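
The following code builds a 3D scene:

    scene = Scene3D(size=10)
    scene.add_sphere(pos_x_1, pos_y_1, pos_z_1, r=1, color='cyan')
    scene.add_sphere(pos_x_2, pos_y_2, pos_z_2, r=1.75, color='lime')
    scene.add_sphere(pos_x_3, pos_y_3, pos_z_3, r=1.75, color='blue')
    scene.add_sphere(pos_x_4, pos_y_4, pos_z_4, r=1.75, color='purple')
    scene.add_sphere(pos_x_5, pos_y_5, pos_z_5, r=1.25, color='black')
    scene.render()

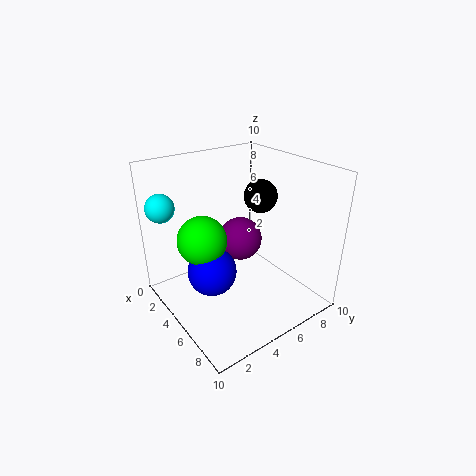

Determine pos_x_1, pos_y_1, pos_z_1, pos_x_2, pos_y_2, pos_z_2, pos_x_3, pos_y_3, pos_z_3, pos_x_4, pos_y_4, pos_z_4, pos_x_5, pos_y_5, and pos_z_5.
pos_x_1 = 1.5
pos_y_1 = 1
pos_z_1 = 7
pos_x_2 = 3.5
pos_y_2 = 3
pos_z_2 = 4.75
pos_x_3 = 4.25
pos_y_3 = 3.25
pos_z_3 = 2.5
pos_x_4 = 2.25
pos_y_4 = 7.25
pos_z_4 = 3
pos_x_5 = 3.75
pos_y_5 = 8
pos_z_5 = 7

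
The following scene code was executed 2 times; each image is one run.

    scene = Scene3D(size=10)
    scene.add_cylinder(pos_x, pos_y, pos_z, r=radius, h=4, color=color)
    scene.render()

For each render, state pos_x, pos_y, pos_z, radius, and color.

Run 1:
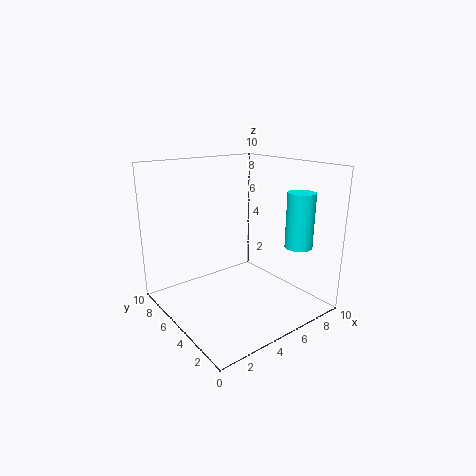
pos_x = 9; pos_y = 3; pos_z = 4; radius = 1; color = 'cyan'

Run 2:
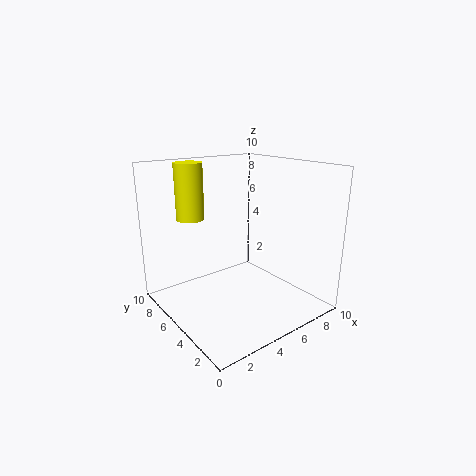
pos_x = 3; pos_y = 8; pos_z = 6; radius = 1; color = 'yellow'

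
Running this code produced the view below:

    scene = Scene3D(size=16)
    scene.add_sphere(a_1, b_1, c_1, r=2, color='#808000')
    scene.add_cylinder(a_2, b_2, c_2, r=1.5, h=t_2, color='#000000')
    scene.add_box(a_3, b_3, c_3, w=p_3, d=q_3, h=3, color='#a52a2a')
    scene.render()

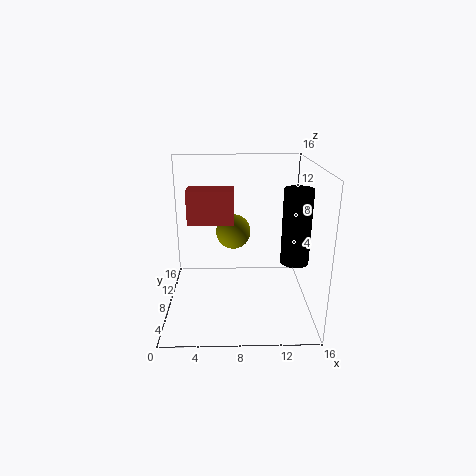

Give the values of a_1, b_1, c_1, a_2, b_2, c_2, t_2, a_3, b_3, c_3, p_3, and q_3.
a_1 = 7.5; b_1 = 10; c_1 = 8; a_2 = 14; b_2 = 6; c_2 = 6; t_2 = 8; a_3 = 3.5; b_3 = 1; c_3 = 12; p_3 = 4; q_3 = 2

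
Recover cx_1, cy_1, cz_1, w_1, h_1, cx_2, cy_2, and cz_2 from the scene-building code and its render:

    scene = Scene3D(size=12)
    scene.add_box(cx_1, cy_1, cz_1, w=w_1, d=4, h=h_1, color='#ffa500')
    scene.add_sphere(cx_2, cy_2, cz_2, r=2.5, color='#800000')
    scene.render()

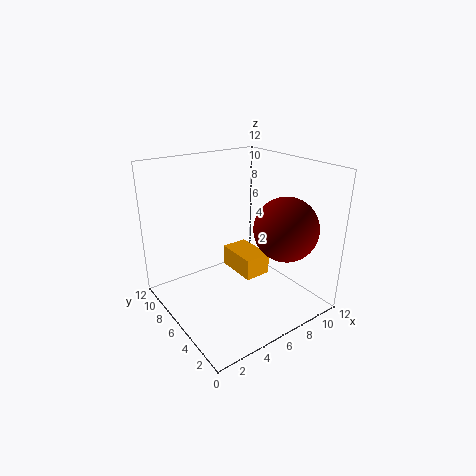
cx_1 = 7.5
cy_1 = 6.5
cz_1 = 1
w_1 = 2.5
h_1 = 2
cx_2 = 8
cy_2 = 2.5
cz_2 = 7.5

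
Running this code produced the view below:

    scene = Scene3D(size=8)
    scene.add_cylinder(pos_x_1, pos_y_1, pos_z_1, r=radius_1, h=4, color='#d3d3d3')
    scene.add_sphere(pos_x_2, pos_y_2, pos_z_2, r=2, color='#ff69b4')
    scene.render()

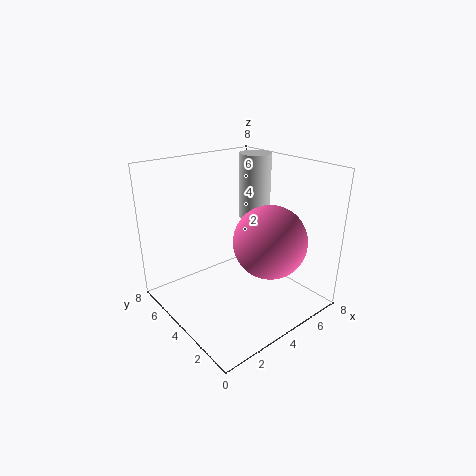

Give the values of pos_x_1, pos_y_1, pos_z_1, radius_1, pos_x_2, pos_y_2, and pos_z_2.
pos_x_1 = 7, pos_y_1 = 6, pos_z_1 = 4, radius_1 = 1, pos_x_2 = 5, pos_y_2 = 2.5, pos_z_2 = 4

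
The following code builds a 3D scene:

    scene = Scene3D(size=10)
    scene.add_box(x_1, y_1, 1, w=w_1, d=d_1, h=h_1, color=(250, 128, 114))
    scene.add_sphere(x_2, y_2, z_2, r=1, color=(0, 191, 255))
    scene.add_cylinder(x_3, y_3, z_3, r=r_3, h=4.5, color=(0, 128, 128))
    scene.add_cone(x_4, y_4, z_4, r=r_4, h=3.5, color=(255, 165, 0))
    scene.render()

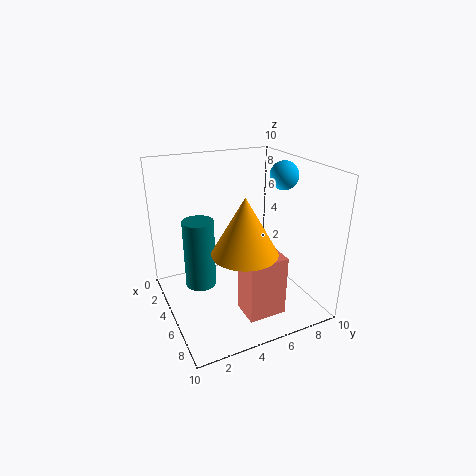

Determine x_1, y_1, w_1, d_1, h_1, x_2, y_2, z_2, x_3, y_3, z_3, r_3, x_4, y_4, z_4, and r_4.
x_1 = 7, y_1 = 4, w_1 = 2, d_1 = 2.5, h_1 = 4, x_2 = 5, y_2 = 8.5, z_2 = 9, x_3 = 5.5, y_3 = 2, z_3 = 2.5, r_3 = 1, x_4 = 8, y_4 = 4, z_4 = 5.5, r_4 = 2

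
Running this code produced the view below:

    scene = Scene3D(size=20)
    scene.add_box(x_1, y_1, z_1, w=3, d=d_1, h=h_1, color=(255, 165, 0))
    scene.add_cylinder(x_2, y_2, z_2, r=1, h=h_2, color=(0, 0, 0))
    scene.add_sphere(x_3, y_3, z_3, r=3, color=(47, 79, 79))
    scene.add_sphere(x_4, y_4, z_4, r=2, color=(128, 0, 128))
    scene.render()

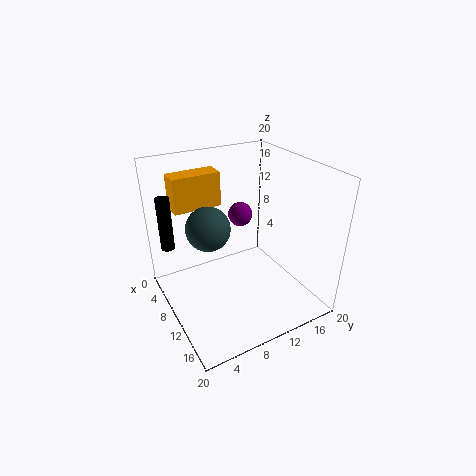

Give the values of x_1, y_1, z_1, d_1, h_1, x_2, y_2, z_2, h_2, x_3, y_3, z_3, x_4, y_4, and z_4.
x_1 = 2, y_1 = 3, z_1 = 13, d_1 = 7, h_1 = 5, x_2 = 3, y_2 = 2, z_2 = 7, h_2 = 8, x_3 = 9, y_3 = 6, z_3 = 12, x_4 = 2, y_4 = 15, z_4 = 9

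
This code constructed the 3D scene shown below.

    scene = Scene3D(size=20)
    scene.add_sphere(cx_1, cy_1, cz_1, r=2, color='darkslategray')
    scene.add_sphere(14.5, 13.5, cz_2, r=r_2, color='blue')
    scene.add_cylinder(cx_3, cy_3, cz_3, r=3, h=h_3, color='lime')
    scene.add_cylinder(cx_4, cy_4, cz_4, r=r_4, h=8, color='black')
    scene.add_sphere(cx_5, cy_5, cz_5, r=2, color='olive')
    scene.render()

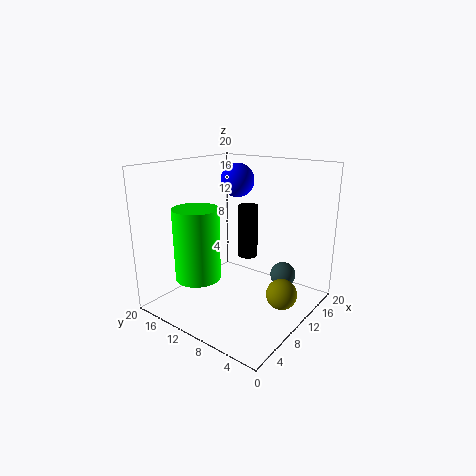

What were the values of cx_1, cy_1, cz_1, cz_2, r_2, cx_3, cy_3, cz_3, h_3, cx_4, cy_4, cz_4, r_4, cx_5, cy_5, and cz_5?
cx_1 = 18, cy_1 = 7, cz_1 = 2, cz_2 = 17, r_2 = 2.5, cx_3 = 4.5, cy_3 = 12.5, cz_3 = 5.5, h_3 = 9.5, cx_4 = 14.5, cy_4 = 11.5, cz_4 = 5.5, r_4 = 1.5, cx_5 = 9.5, cy_5 = 2.5, cz_5 = 4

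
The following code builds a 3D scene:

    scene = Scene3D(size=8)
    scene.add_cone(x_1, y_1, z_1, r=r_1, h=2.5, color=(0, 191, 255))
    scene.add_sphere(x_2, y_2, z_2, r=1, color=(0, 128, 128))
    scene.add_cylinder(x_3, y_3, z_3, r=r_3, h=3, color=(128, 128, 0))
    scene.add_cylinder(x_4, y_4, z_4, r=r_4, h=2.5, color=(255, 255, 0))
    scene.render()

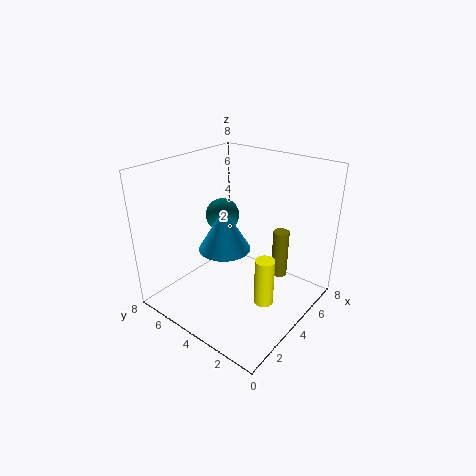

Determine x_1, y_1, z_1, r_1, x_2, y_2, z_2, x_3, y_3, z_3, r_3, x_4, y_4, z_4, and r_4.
x_1 = 4; y_1 = 5; z_1 = 3; r_1 = 1.5; x_2 = 5; y_2 = 6; z_2 = 4.5; x_3 = 7; y_3 = 3; z_3 = 0.5; r_3 = 0.5; x_4 = 3; y_4 = 1.5; z_4 = 1.5; r_4 = 0.5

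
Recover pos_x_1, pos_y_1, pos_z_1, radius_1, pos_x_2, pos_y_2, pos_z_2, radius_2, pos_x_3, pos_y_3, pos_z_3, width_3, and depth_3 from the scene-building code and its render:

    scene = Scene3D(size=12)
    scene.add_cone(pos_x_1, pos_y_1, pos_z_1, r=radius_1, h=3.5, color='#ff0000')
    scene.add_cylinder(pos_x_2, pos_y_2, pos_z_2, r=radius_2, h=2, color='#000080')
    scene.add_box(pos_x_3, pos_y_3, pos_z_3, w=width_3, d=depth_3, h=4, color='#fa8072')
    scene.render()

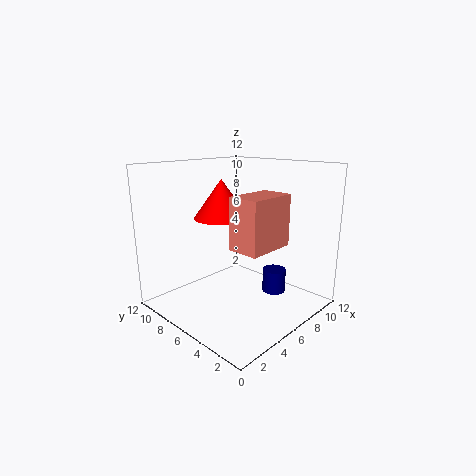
pos_x_1 = 7, pos_y_1 = 9, pos_z_1 = 7, radius_1 = 2.5, pos_x_2 = 8.5, pos_y_2 = 4, pos_z_2 = 1, radius_2 = 1, pos_x_3 = 3.5, pos_y_3 = 2, pos_z_3 = 6, width_3 = 4, depth_3 = 2.5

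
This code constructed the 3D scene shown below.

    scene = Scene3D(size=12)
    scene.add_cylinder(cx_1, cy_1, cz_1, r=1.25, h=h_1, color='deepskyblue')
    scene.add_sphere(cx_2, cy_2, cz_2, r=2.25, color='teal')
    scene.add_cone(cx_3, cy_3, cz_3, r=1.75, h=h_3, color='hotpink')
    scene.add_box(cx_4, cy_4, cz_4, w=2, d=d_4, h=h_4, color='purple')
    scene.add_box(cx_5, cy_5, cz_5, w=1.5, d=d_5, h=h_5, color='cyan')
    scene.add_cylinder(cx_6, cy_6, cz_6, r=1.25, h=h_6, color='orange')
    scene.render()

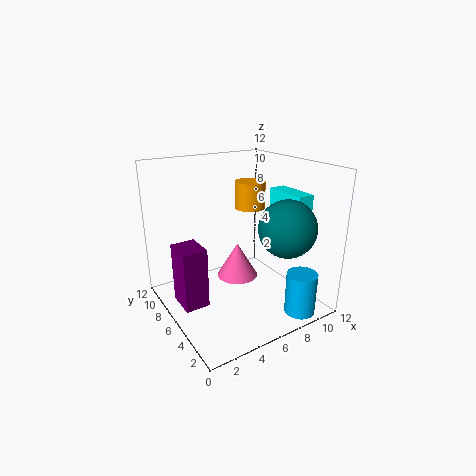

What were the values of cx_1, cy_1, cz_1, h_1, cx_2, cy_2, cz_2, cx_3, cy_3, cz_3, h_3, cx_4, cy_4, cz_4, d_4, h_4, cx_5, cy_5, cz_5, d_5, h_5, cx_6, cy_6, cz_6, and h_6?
cx_1 = 9.25; cy_1 = 1.5; cz_1 = 0.25; h_1 = 3.5; cx_2 = 8.25; cy_2 = 2.5; cz_2 = 7.5; cx_3 = 6.25; cy_3 = 6.5; cz_3 = 2.25; h_3 = 3; cx_4 = 0.75; cy_4 = 5.25; cz_4 = 1; d_4 = 2.5; h_4 = 5; cx_5 = 10; cy_5 = 3.25; cz_5 = 7; d_5 = 3.75; h_5 = 2.5; cx_6 = 7.5; cy_6 = 6.5; cz_6 = 8.25; h_6 = 2.25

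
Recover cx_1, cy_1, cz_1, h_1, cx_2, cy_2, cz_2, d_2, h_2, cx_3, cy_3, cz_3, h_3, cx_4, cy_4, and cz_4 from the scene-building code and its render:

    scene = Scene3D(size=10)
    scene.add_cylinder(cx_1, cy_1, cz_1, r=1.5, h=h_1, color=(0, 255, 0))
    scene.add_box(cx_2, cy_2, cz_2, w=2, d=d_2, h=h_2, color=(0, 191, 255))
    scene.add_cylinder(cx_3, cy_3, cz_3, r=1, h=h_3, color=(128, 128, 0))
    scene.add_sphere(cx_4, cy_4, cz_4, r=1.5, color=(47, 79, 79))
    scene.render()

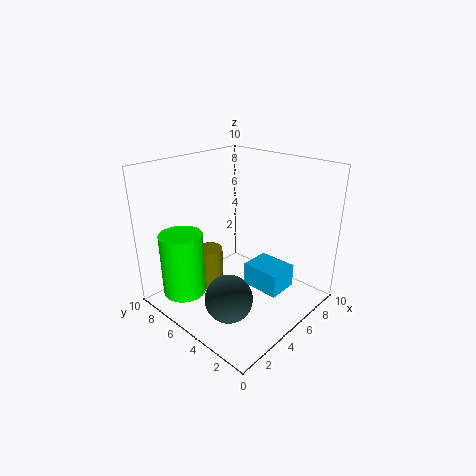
cx_1 = 2
cy_1 = 7.5
cz_1 = 1
h_1 = 4.5
cx_2 = 4
cy_2 = 1
cz_2 = 2.5
d_2 = 2.5
h_2 = 1.5
cx_3 = 4.5
cy_3 = 7.5
cz_3 = 0.5
h_3 = 3
cx_4 = 2
cy_4 = 3
cz_4 = 2.5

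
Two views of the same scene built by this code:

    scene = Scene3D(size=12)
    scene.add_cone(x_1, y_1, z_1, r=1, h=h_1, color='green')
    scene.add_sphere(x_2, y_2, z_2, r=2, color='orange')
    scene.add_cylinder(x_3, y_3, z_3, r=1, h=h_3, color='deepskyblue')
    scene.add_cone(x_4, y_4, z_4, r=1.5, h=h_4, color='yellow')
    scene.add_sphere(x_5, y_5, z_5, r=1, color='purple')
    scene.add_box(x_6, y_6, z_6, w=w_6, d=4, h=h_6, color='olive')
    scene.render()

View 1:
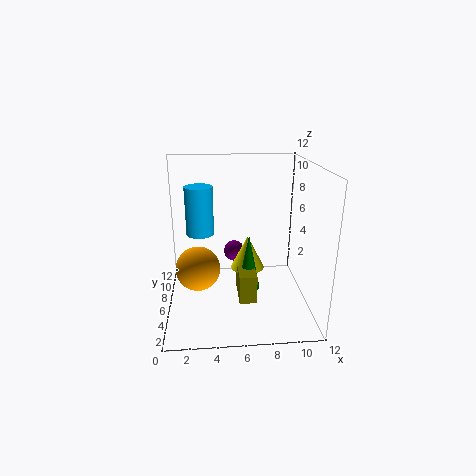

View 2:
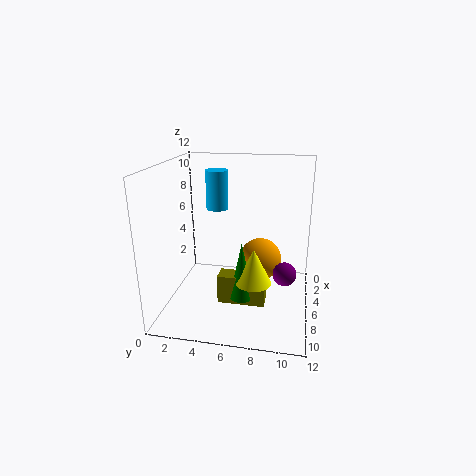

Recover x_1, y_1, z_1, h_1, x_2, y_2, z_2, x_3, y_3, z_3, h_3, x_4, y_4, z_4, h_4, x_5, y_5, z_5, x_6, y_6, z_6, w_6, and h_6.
x_1 = 7, y_1 = 6.5, z_1 = 1, h_1 = 5, x_2 = 2.5, y_2 = 7.5, z_2 = 2.5, x_3 = 3, y_3 = 3.5, z_3 = 7.5, h_3 = 3.5, x_4 = 7, y_4 = 7.5, z_4 = 2.5, h_4 = 3, x_5 = 6, y_5 = 10, z_5 = 3, x_6 = 6, y_6 = 4.5, z_6 = 0.5, w_6 = 1.5, h_6 = 2.5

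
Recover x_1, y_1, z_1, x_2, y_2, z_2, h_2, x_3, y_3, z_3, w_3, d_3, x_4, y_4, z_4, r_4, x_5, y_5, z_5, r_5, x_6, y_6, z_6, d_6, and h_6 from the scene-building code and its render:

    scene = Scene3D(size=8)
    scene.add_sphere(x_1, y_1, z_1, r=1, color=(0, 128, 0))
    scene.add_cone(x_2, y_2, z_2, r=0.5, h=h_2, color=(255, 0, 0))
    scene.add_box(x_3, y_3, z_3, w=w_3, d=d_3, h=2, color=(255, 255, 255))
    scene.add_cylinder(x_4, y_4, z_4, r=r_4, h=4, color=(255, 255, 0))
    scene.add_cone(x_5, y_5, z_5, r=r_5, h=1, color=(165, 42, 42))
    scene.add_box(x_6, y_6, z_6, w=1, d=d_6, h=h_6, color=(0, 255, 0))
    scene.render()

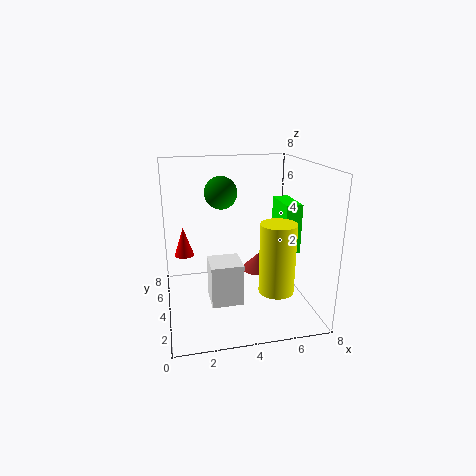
x_1 = 3.5
y_1 = 6.5
z_1 = 6
x_2 = 1
y_2 = 3.5
z_2 = 3.5
h_2 = 1.5
x_3 = 2
y_3 = 0.5
z_3 = 2
w_3 = 1.5
d_3 = 1.5
x_4 = 6
y_4 = 3
z_4 = 1
r_4 = 1
x_5 = 5.5
y_5 = 5
z_5 = 1.5
r_5 = 1
x_6 = 7
y_6 = 4.5
z_6 = 2.5
d_6 = 2.5
h_6 = 3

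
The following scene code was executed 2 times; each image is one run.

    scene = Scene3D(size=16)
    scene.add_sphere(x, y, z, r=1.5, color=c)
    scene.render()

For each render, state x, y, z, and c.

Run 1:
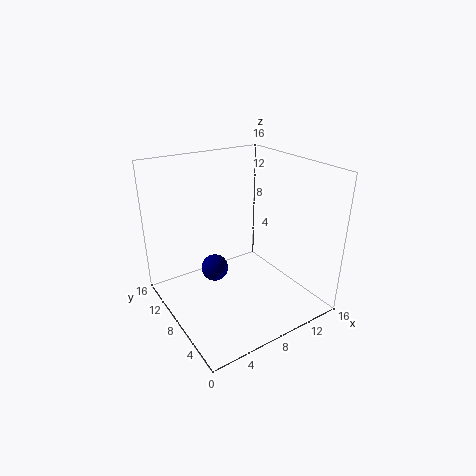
x = 5.5, y = 9, z = 4.5, c = 'navy'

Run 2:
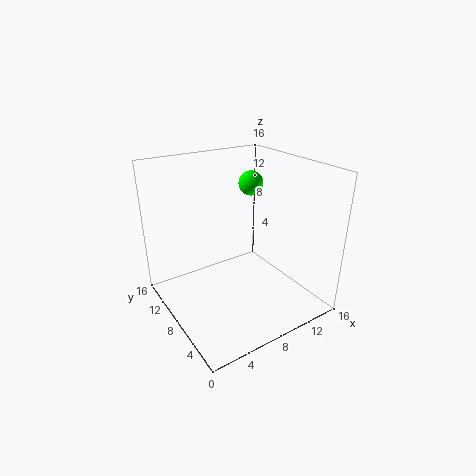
x = 12.5, y = 12, z = 12.5, c = 'lime'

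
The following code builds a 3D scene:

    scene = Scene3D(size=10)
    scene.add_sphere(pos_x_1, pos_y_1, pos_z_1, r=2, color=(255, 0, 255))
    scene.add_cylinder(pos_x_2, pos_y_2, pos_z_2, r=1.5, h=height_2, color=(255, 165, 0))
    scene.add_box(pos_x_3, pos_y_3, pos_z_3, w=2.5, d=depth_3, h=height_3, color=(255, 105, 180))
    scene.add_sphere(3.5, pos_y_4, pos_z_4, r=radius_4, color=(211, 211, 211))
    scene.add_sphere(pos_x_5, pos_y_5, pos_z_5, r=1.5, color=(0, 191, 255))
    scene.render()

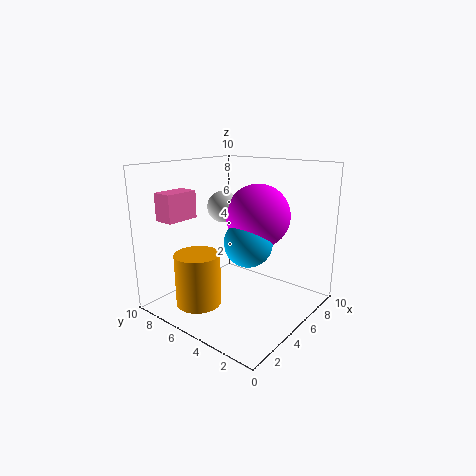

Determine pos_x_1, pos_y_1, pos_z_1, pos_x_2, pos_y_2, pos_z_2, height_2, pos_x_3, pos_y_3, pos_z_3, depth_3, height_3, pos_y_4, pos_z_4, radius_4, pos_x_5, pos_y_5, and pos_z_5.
pos_x_1 = 4.5, pos_y_1 = 3, pos_z_1 = 7, pos_x_2 = 2, pos_y_2 = 6, pos_z_2 = 1, height_2 = 3.5, pos_x_3 = 2, pos_y_3 = 8.5, pos_z_3 = 6, depth_3 = 1.5, height_3 = 2, pos_y_4 = 5, pos_z_4 = 7.5, radius_4 = 1, pos_x_5 = 3.5, pos_y_5 = 3, pos_z_5 = 5.5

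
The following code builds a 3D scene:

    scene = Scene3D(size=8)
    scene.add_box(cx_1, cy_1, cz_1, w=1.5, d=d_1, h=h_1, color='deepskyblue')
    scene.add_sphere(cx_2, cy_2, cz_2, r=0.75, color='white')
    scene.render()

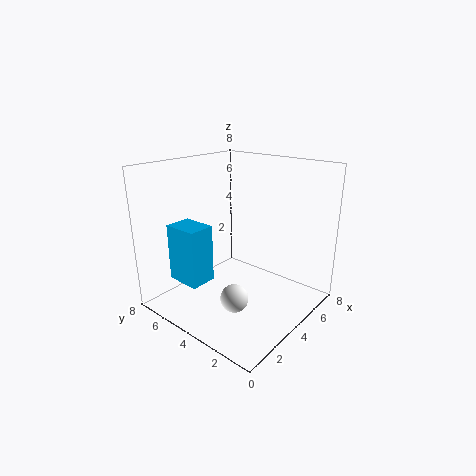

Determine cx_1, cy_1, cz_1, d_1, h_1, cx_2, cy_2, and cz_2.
cx_1 = 1.5; cy_1 = 5; cz_1 = 1.5; d_1 = 2; h_1 = 3.25; cx_2 = 2.5; cy_2 = 3; cz_2 = 1.25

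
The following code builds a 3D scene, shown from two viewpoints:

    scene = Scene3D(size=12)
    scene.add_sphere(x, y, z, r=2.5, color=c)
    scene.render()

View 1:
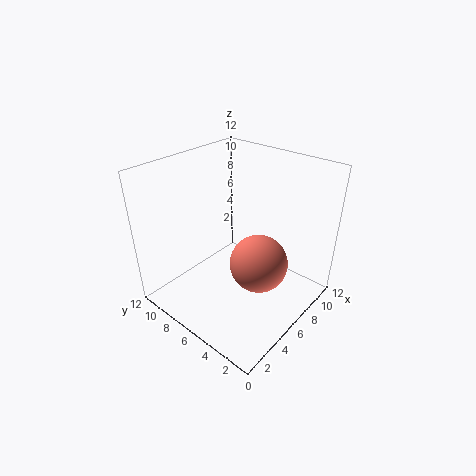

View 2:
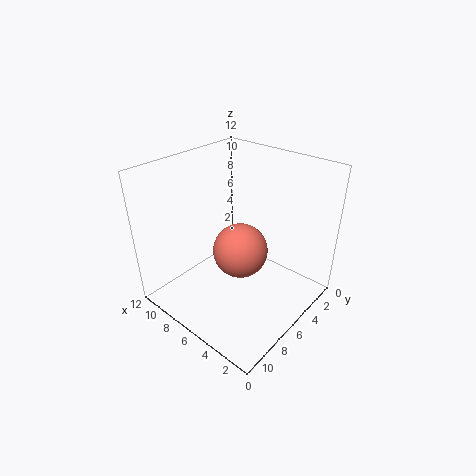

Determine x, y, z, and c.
x = 7; y = 4.5; z = 3.5; c = 'salmon'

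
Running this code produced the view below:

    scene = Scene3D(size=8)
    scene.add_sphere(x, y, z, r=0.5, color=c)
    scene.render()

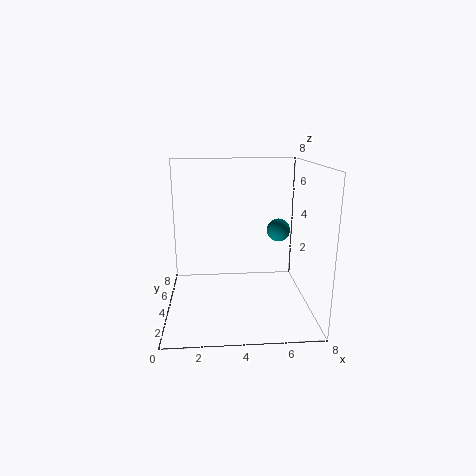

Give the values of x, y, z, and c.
x = 5.5
y = 0.5
z = 5.5
c = 'teal'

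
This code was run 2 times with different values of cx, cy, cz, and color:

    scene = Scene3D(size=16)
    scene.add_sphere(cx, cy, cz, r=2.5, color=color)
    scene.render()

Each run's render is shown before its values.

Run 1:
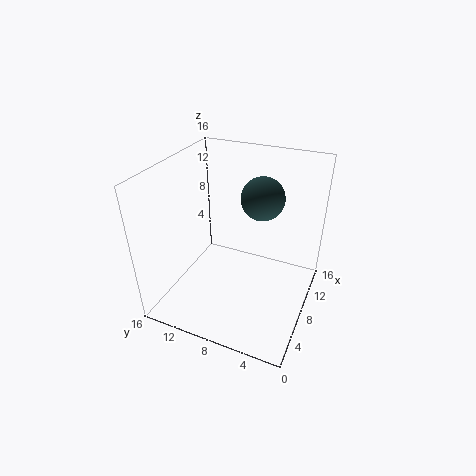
cx = 11.5; cy = 6.5; cz = 11.5; color = 'darkslategray'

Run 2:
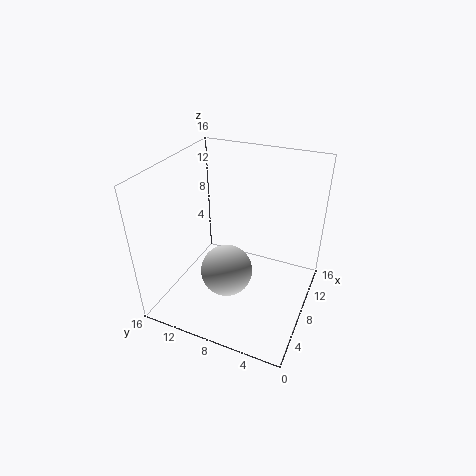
cx = 3; cy = 7; cz = 7.5; color = 'lightgray'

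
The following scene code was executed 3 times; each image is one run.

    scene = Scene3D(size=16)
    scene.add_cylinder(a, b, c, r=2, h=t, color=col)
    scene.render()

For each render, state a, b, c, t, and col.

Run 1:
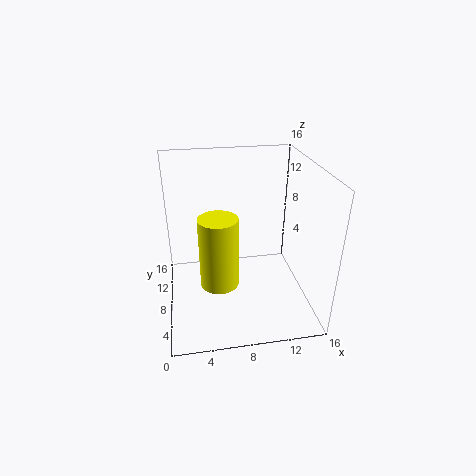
a = 5.5; b = 5; c = 4.5; t = 7.5; col = 'yellow'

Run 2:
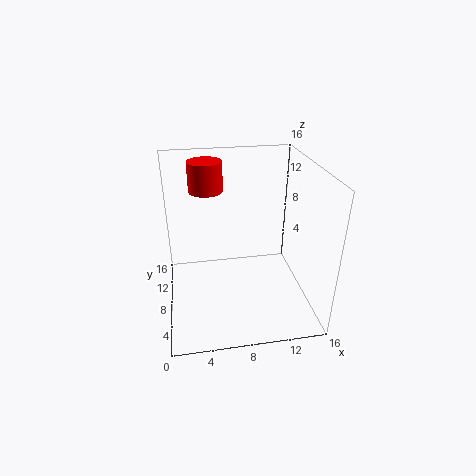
a = 5; b = 12.5; c = 12; t = 3.5; col = 'red'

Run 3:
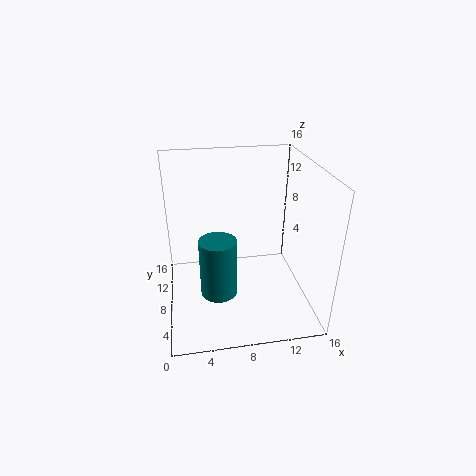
a = 5.5; b = 6; c = 2.5; t = 6.5; col = 'teal'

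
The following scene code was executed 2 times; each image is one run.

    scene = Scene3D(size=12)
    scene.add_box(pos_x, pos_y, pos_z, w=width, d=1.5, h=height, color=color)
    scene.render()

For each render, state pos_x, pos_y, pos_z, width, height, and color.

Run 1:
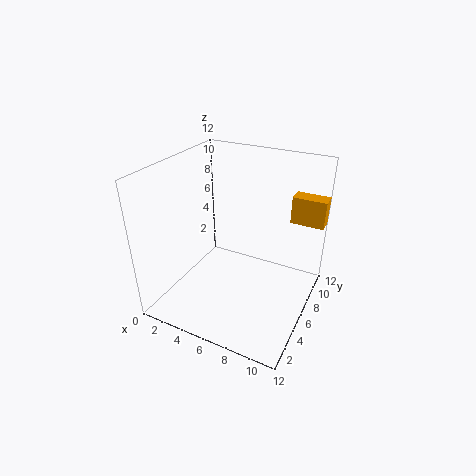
pos_x = 9, pos_y = 10.5, pos_z = 6, width = 3, height = 2.5, color = 'orange'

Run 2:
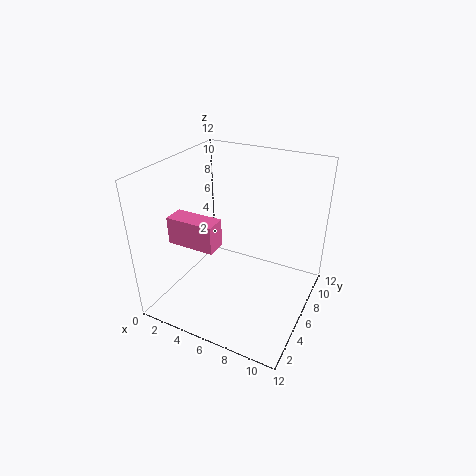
pos_x = 3, pos_y = 1, pos_z = 7.5, width = 3.5, height = 2, color = 'hotpink'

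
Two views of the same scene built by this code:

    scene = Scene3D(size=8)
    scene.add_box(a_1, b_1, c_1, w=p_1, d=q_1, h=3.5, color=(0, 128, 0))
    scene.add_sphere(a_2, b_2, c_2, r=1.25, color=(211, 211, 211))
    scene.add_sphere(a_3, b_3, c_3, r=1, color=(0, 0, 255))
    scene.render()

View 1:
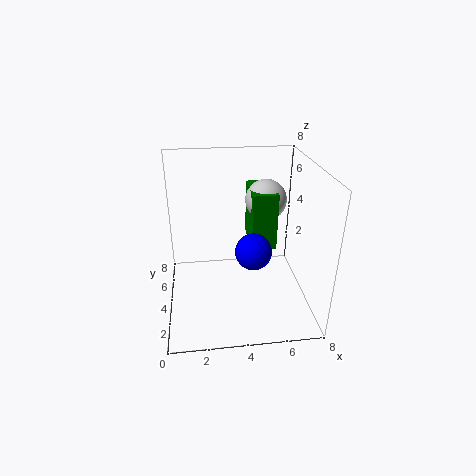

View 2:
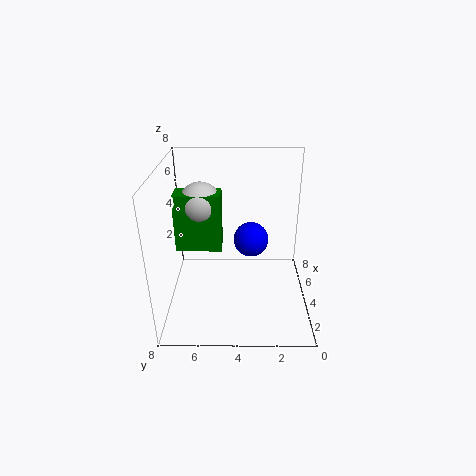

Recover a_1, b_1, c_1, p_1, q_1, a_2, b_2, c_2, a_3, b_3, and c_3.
a_1 = 5; b_1 = 5; c_1 = 2.5; p_1 = 1.5; q_1 = 2.75; a_2 = 6; b_2 = 6.25; c_2 = 5.25; a_3 = 4.75; b_3 = 3.25; c_3 = 3.5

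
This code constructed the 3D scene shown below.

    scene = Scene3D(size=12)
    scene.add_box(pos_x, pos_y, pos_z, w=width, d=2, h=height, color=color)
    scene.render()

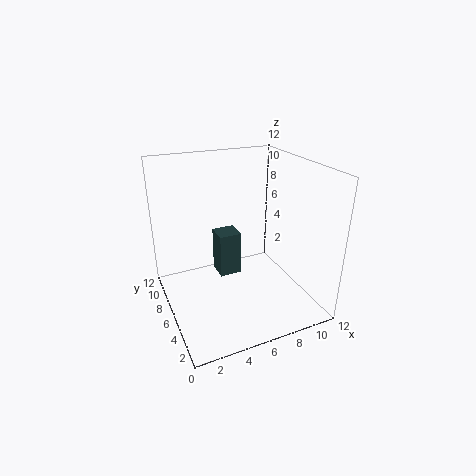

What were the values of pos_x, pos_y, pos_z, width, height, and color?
pos_x = 5, pos_y = 7.5, pos_z = 1.5, width = 2, height = 4, color = 'darkslategray'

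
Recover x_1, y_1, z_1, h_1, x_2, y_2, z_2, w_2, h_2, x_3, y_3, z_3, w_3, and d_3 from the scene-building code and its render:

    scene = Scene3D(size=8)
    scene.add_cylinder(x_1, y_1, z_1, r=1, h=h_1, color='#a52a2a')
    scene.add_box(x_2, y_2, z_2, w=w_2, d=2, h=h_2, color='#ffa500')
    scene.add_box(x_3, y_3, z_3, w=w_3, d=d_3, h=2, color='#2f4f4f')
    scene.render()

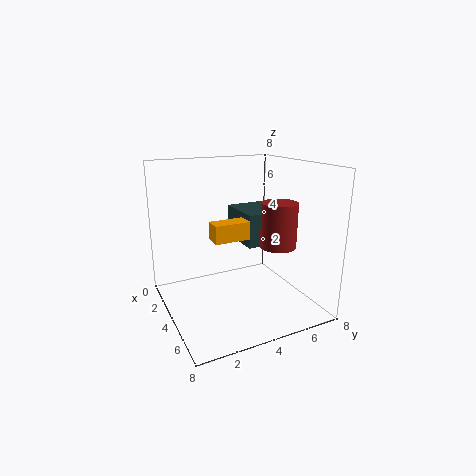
x_1 = 5, y_1 = 6, z_1 = 3.5, h_1 = 2.5, x_2 = 3.5, y_2 = 2.5, z_2 = 4, w_2 = 1, h_2 = 1, x_3 = 0.5, y_3 = 5, z_3 = 3, w_3 = 3, d_3 = 2.5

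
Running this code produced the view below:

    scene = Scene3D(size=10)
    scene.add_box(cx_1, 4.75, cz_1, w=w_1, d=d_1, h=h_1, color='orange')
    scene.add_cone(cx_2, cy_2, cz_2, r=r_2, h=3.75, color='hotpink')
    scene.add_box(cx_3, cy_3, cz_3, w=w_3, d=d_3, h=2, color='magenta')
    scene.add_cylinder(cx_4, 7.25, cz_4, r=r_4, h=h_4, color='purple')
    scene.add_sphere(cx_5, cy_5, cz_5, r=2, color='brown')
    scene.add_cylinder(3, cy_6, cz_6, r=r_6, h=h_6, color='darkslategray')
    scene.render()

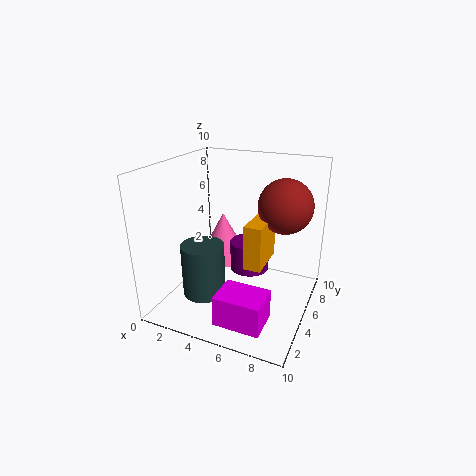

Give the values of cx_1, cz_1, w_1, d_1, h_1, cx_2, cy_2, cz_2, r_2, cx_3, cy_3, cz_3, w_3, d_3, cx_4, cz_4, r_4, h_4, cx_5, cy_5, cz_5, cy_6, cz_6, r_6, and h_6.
cx_1 = 5.5; cz_1 = 2.75; w_1 = 1.25; d_1 = 3.25; h_1 = 3.25; cx_2 = 2.5; cy_2 = 7.75; cz_2 = 1.75; r_2 = 2; cx_3 = 5.25; cy_3 = 0.5; cz_3 = 1; w_3 = 3; d_3 = 2.25; cx_4 = 5; cz_4 = 1.5; r_4 = 1.5; h_4 = 2.25; cx_5 = 7.5; cy_5 = 7.75; cz_5 = 6.75; cy_6 = 3.5; cz_6 = 1; r_6 = 1.5; h_6 = 3.75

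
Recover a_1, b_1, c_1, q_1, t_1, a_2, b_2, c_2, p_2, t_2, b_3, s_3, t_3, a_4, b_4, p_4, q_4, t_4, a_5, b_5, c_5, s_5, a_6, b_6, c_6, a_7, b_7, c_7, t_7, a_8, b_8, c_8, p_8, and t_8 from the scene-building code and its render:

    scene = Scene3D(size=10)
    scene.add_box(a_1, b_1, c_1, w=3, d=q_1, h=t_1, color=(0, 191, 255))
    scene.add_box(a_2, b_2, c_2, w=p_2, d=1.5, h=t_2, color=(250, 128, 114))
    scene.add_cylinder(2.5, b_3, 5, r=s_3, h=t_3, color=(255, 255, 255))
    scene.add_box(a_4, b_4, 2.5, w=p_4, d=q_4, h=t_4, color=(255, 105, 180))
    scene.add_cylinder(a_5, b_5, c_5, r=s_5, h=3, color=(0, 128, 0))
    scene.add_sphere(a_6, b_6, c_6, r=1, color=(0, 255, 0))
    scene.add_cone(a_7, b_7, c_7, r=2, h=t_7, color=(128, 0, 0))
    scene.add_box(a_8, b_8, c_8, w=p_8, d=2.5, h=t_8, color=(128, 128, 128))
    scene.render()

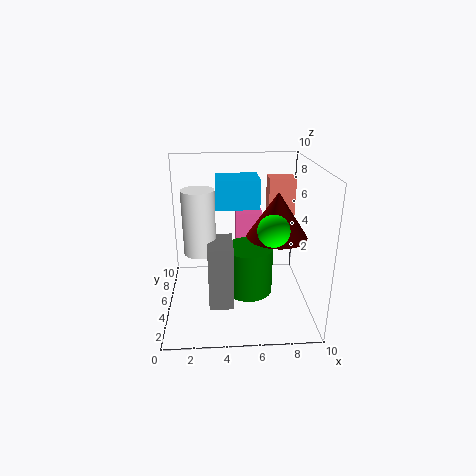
a_1 = 3.5; b_1 = 5; c_1 = 7; q_1 = 2.5; t_1 = 2; a_2 = 7.5; b_2 = 7.5; c_2 = 4; p_2 = 2; t_2 = 4.5; b_3 = 3; s_3 = 1; t_3 = 4; a_4 = 5; b_4 = 7; p_4 = 2; q_4 = 1.5; t_4 = 3.5; a_5 = 5.5; b_5 = 2.5; c_5 = 2.5; s_5 = 1.5; a_6 = 7; b_6 = 2.5; c_6 = 6.5; a_7 = 7.5; b_7 = 4; c_7 = 5.5; t_7 = 3; a_8 = 3; b_8 = 1; c_8 = 2; p_8 = 1.5; t_8 = 4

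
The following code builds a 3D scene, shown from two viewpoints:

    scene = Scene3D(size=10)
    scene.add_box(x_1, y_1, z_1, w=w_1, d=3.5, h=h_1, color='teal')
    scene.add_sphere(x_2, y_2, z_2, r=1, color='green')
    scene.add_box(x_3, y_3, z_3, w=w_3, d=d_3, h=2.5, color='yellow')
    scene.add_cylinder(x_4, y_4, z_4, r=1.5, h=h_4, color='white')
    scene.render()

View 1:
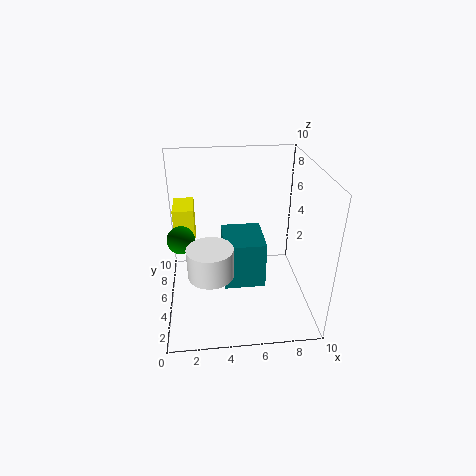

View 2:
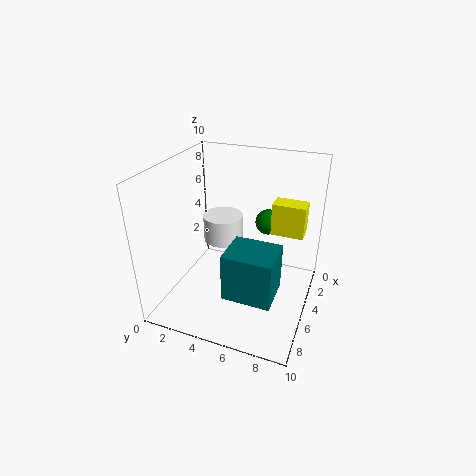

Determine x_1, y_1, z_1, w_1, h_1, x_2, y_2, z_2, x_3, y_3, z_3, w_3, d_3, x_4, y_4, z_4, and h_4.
x_1 = 4; y_1 = 4.5; z_1 = 1; w_1 = 3; h_1 = 3.5; x_2 = 1; y_2 = 6; z_2 = 4.5; x_3 = 0.5; y_3 = 6.5; z_3 = 4; w_3 = 1.5; d_3 = 2.5; x_4 = 3; y_4 = 3; z_4 = 3.5; h_4 = 2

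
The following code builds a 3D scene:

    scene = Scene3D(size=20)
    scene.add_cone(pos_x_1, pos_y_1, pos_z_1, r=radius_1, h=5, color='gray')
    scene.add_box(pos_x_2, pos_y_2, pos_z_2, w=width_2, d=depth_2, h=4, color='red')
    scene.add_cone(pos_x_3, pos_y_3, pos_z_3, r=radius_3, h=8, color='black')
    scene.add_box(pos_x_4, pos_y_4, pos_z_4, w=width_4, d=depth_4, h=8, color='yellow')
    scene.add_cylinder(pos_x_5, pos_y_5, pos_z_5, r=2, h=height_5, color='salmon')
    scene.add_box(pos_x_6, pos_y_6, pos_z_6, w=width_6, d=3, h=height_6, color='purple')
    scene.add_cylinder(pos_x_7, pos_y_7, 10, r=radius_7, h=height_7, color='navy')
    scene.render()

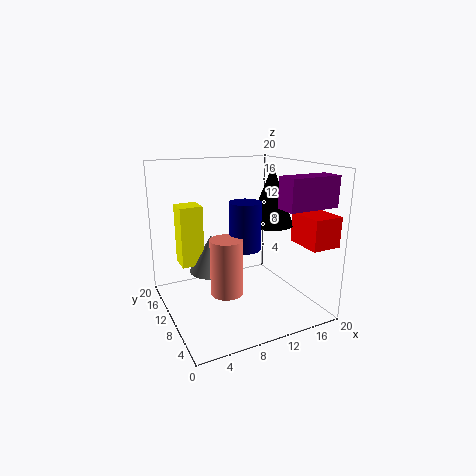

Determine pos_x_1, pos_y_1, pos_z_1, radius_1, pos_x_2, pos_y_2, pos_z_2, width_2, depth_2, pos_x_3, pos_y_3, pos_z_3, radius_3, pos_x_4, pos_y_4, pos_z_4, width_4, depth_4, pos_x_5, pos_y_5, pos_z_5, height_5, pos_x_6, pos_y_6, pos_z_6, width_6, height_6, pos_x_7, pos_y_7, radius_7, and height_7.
pos_x_1 = 6; pos_y_1 = 10; pos_z_1 = 6; radius_1 = 3; pos_x_2 = 16; pos_y_2 = 1; pos_z_2 = 10; width_2 = 4; depth_2 = 5; pos_x_3 = 14; pos_y_3 = 8; pos_z_3 = 12; radius_3 = 3; pos_x_4 = 2; pos_y_4 = 10; pos_z_4 = 7; width_4 = 3; depth_4 = 3; pos_x_5 = 6; pos_y_5 = 5; pos_z_5 = 5; height_5 = 7; pos_x_6 = 13; pos_y_6 = 2; pos_z_6 = 15; width_6 = 7; height_6 = 4; pos_x_7 = 9; pos_y_7 = 6; radius_7 = 2; height_7 = 6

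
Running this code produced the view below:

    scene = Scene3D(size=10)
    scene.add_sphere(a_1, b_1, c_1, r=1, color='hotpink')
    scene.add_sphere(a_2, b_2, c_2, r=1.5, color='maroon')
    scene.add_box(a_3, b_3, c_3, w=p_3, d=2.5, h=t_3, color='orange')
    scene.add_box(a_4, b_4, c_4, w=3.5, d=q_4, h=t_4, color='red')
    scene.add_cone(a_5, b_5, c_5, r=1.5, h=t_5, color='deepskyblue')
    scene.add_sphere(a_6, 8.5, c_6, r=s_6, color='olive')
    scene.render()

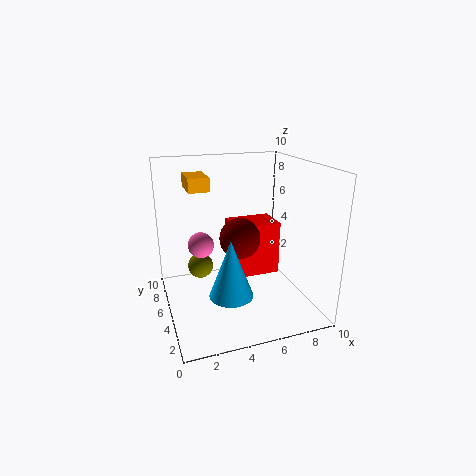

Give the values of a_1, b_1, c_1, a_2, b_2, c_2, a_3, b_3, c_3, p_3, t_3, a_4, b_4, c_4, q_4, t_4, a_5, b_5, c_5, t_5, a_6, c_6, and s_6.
a_1 = 3; b_1 = 8; c_1 = 3.5; a_2 = 5.5; b_2 = 6; c_2 = 4.5; a_3 = 2; b_3 = 6.5; c_3 = 8; p_3 = 1.5; t_3 = 1; a_4 = 5; b_4 = 5.5; c_4 = 1.5; q_4 = 2.5; t_4 = 4; a_5 = 4; b_5 = 3.5; c_5 = 1.5; t_5 = 4; a_6 = 3; c_6 = 1.5; s_6 = 1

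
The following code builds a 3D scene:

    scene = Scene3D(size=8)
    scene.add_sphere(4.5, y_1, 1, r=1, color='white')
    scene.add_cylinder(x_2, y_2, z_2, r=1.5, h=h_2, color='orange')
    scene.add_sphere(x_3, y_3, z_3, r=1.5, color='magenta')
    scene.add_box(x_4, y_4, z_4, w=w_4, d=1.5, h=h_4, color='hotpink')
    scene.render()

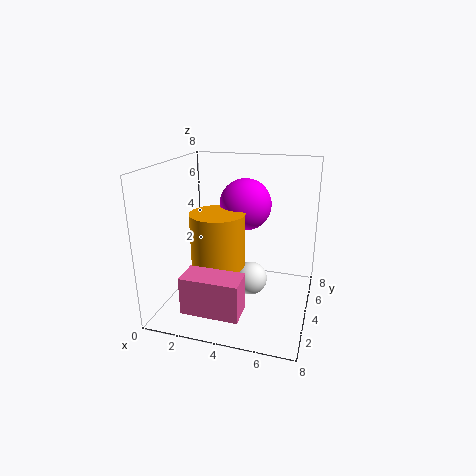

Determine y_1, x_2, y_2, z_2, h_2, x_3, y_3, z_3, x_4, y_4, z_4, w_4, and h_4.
y_1 = 5
x_2 = 3
y_2 = 3.5
z_2 = 2.5
h_2 = 3
x_3 = 4
y_3 = 5.5
z_3 = 5.5
x_4 = 2
y_4 = 0.5
z_4 = 1
w_4 = 3
h_4 = 2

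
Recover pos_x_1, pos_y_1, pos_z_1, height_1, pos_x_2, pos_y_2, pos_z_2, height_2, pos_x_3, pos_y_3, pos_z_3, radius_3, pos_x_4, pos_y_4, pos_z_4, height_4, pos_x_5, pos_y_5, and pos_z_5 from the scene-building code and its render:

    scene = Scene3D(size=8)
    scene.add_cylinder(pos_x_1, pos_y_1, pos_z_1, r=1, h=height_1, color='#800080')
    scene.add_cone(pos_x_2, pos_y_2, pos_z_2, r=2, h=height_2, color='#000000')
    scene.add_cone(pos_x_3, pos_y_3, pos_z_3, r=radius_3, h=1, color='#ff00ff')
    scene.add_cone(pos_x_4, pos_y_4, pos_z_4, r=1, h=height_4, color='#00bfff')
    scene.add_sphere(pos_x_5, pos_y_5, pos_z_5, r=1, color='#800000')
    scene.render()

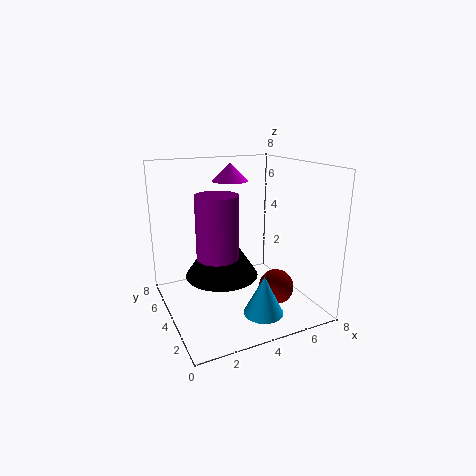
pos_x_1 = 2
pos_y_1 = 2
pos_z_1 = 4
height_1 = 3
pos_x_2 = 3
pos_y_2 = 4
pos_z_2 = 2
height_2 = 3
pos_x_3 = 4
pos_y_3 = 5
pos_z_3 = 7
radius_3 = 1
pos_x_4 = 4
pos_y_4 = 1
pos_z_4 = 1
height_4 = 2
pos_x_5 = 6
pos_y_5 = 3
pos_z_5 = 1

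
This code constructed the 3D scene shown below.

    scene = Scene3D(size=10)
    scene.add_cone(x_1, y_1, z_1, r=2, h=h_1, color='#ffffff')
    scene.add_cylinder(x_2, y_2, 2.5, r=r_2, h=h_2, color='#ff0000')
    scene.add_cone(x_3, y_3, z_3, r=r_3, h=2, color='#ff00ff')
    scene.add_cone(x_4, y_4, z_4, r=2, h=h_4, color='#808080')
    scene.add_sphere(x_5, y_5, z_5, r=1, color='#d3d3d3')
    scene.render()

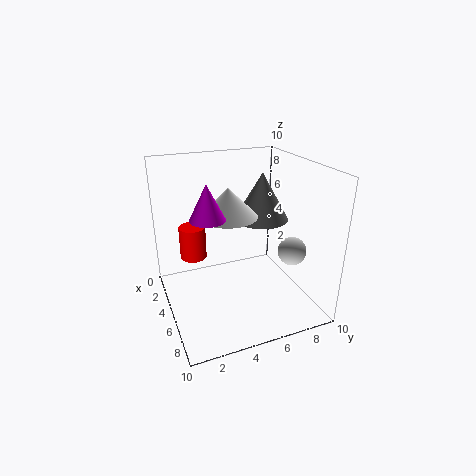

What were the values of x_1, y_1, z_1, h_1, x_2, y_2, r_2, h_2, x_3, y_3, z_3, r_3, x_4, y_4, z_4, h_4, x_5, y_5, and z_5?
x_1 = 4.5; y_1 = 4.5; z_1 = 6.5; h_1 = 2; x_2 = 2; y_2 = 2.5; r_2 = 1; h_2 = 2.5; x_3 = 8; y_3 = 2; z_3 = 8; r_3 = 1; x_4 = 3.5; y_4 = 7.5; z_4 = 5.5; h_4 = 3.5; x_5 = 6.5; y_5 = 8.5; z_5 = 4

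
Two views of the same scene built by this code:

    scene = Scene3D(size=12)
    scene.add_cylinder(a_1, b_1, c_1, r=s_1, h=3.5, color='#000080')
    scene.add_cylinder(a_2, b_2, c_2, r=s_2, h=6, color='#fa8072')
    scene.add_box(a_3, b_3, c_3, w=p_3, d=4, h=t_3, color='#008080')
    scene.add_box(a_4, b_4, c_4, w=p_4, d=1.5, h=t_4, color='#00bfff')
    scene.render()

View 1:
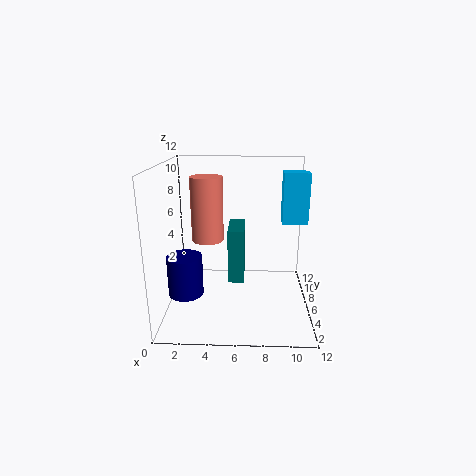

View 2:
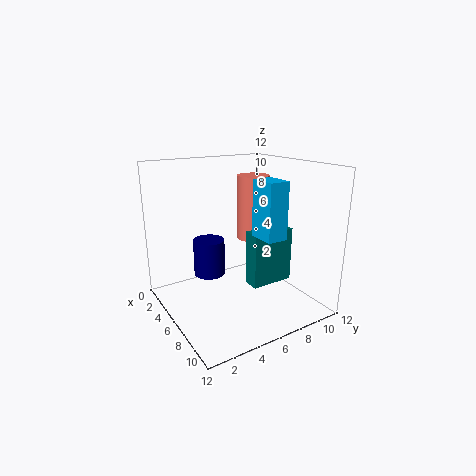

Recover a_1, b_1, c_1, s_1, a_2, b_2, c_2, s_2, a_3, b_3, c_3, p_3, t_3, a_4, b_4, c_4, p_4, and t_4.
a_1 = 1.5; b_1 = 5.5; c_1 = 1; s_1 = 1.5; a_2 = 3; b_2 = 9.5; c_2 = 4.5; s_2 = 1.5; a_3 = 5; b_3 = 7.5; c_3 = 1; p_3 = 1.5; t_3 = 5; a_4 = 9.5; b_4 = 5; c_4 = 7.5; p_4 = 2; t_4 = 4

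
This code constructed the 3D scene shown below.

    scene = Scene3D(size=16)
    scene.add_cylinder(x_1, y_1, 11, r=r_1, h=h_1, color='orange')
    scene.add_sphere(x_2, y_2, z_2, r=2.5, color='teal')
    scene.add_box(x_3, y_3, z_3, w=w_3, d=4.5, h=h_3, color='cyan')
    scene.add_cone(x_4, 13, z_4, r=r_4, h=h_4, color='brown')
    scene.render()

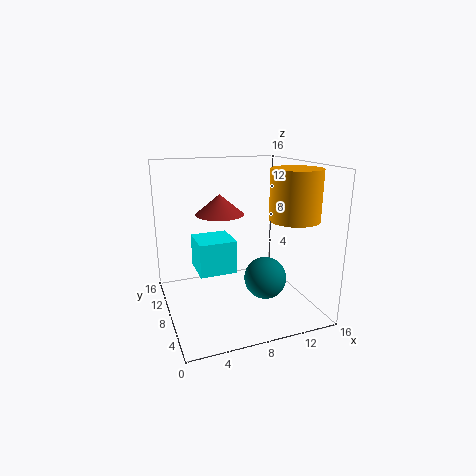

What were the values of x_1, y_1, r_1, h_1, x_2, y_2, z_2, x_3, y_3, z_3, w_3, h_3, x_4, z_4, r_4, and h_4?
x_1 = 12
y_1 = 3
r_1 = 2.5
h_1 = 5
x_2 = 11.5
y_2 = 8
z_2 = 2.5
x_3 = 4
y_3 = 9.5
z_3 = 3
w_3 = 4.5
h_3 = 4
x_4 = 7.5
z_4 = 9.5
r_4 = 3
h_4 = 2.5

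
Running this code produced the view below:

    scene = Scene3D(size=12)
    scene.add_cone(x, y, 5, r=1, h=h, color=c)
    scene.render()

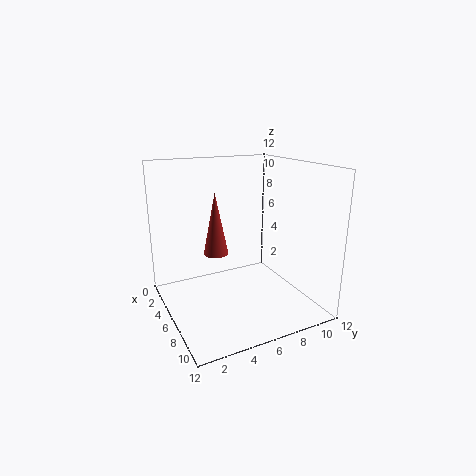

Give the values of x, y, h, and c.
x = 6, y = 4, h = 5, c = 'brown'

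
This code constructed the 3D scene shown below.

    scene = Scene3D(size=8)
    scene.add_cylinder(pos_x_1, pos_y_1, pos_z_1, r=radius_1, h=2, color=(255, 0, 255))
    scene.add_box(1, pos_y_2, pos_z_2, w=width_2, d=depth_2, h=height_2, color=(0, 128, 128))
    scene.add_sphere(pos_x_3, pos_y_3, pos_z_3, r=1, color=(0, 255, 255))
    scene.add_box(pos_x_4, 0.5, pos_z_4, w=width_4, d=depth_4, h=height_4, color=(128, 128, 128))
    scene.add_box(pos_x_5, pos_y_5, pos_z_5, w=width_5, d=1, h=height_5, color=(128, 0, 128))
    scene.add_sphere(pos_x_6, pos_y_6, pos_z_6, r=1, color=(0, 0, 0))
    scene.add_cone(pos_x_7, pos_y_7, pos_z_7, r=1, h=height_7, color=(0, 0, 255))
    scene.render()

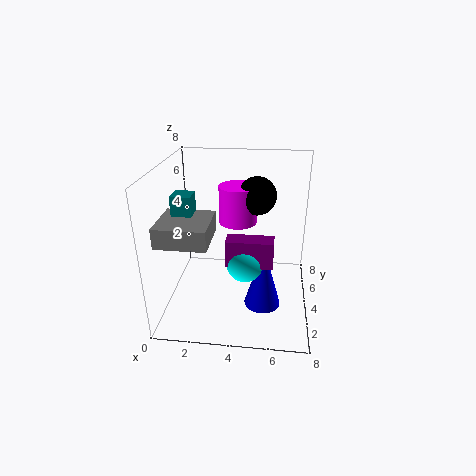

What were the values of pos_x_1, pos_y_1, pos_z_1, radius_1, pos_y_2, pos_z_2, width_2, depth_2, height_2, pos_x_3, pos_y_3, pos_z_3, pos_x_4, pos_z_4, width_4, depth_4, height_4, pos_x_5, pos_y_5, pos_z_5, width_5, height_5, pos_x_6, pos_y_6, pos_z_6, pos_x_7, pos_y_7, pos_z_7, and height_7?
pos_x_1 = 4
pos_y_1 = 4
pos_z_1 = 5
radius_1 = 1
pos_y_2 = 2
pos_z_2 = 5
width_2 = 1
depth_2 = 1
height_2 = 2
pos_x_3 = 4.5
pos_y_3 = 3
pos_z_3 = 3
pos_x_4 = 0.5
pos_z_4 = 5
width_4 = 2.5
depth_4 = 2.5
height_4 = 1
pos_x_5 = 3.5
pos_y_5 = 2.5
pos_z_5 = 3
width_5 = 2.5
height_5 = 1.5
pos_x_6 = 5
pos_y_6 = 4
pos_z_6 = 6.5
pos_x_7 = 5.5
pos_y_7 = 3
pos_z_7 = 0.5
height_7 = 3.5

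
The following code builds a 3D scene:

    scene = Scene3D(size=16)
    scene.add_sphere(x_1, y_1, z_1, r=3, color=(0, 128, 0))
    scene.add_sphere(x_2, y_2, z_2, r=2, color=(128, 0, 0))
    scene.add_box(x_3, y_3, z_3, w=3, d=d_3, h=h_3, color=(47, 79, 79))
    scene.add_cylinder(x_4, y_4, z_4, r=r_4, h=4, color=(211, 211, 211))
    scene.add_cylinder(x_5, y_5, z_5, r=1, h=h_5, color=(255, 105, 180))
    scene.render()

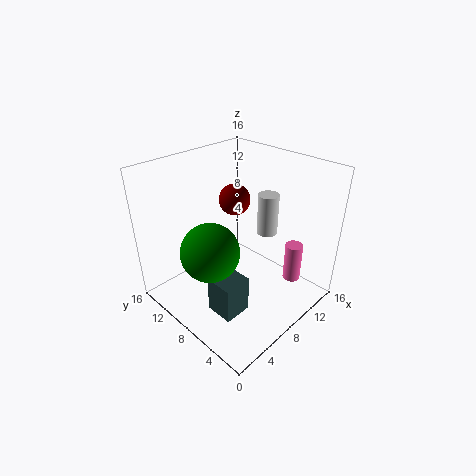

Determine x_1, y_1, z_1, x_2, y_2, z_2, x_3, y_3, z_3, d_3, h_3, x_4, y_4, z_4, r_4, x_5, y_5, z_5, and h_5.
x_1 = 3.5
y_1 = 7.5
z_1 = 8.5
x_2 = 12.5
y_2 = 13
z_2 = 9.5
x_3 = 2.5
y_3 = 4
z_3 = 2
d_3 = 3
h_3 = 4
x_4 = 8
y_4 = 4
z_4 = 10.5
r_4 = 1
x_5 = 12.5
y_5 = 3.5
z_5 = 2.5
h_5 = 4.5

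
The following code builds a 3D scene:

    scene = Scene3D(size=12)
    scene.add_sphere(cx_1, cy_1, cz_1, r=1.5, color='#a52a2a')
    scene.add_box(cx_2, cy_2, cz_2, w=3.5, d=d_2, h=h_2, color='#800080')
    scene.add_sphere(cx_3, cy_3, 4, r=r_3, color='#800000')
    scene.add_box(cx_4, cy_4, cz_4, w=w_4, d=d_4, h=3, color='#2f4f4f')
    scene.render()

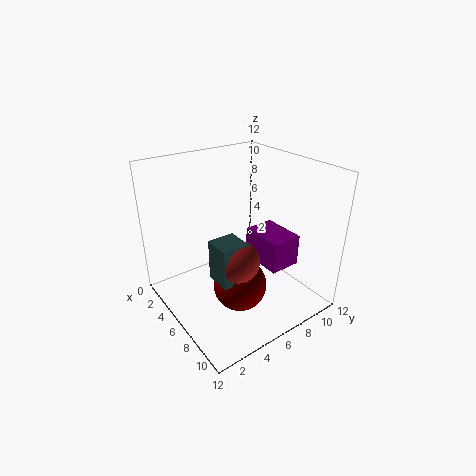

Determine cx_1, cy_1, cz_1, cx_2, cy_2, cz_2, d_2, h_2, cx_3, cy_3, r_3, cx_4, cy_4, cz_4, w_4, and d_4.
cx_1 = 9.5, cy_1 = 3.5, cz_1 = 6.5, cx_2 = 6.5, cy_2 = 6.5, cz_2 = 4.5, d_2 = 2.5, h_2 = 2.5, cx_3 = 9, cy_3 = 4, r_3 = 2, cx_4 = 8, cy_4 = 2, cz_4 = 5, w_4 = 2, d_4 = 2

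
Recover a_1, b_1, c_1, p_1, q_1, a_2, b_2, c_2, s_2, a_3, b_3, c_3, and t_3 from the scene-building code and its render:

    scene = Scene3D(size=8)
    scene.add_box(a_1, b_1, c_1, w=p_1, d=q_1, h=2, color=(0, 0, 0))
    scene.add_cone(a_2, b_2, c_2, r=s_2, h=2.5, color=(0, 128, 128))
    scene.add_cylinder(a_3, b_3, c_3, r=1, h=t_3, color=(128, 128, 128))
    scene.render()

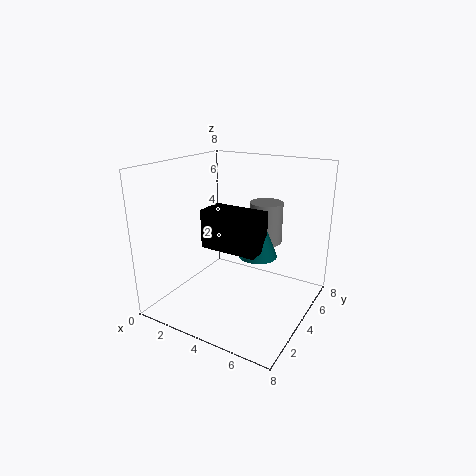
a_1 = 3
b_1 = 2
c_1 = 4
p_1 = 3
q_1 = 1.5
a_2 = 5.5
b_2 = 3.5
c_2 = 3.5
s_2 = 1
a_3 = 4.5
b_3 = 6.5
c_3 = 3
t_3 = 2.5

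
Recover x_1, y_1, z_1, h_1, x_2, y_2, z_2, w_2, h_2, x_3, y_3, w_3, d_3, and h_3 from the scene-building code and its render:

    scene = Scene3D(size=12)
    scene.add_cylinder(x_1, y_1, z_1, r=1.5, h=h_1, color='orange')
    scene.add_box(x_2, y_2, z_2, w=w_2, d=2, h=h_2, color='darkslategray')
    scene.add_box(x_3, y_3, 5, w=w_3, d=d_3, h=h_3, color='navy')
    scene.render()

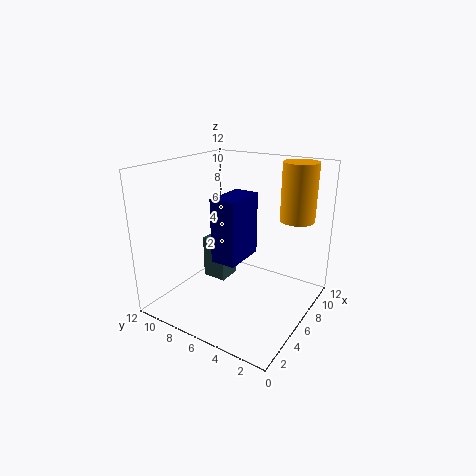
x_1 = 10, y_1 = 2.5, z_1 = 7, h_1 = 5, x_2 = 4.5, y_2 = 6.5, z_2 = 2.5, w_2 = 2, h_2 = 3.5, x_3 = 3, y_3 = 4.5, w_3 = 3.5, d_3 = 2, h_3 = 5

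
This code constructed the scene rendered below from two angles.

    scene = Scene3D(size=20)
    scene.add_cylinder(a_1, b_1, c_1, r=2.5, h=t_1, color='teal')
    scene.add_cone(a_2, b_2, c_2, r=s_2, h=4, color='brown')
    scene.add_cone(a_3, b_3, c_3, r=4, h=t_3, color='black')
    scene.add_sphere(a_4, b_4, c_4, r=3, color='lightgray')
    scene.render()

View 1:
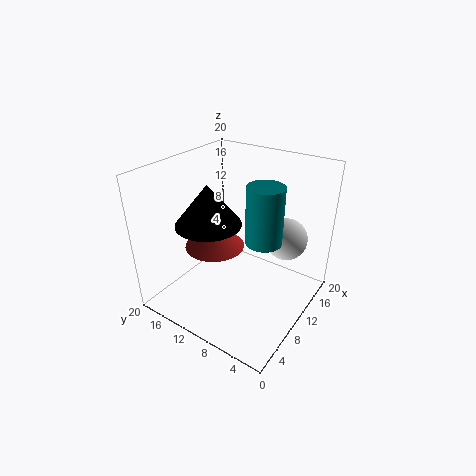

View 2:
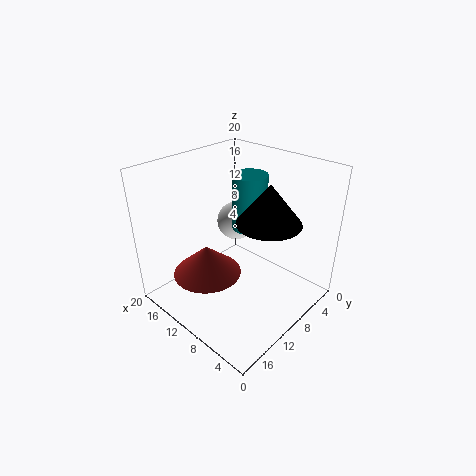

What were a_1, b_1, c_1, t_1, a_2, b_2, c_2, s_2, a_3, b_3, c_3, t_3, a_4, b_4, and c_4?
a_1 = 11; b_1 = 6.5; c_1 = 10; t_1 = 8; a_2 = 11; b_2 = 15; c_2 = 6.5; s_2 = 4.5; a_3 = 4.5; b_3 = 10.5; c_3 = 14.5; t_3 = 5; a_4 = 15; b_4 = 5; c_4 = 9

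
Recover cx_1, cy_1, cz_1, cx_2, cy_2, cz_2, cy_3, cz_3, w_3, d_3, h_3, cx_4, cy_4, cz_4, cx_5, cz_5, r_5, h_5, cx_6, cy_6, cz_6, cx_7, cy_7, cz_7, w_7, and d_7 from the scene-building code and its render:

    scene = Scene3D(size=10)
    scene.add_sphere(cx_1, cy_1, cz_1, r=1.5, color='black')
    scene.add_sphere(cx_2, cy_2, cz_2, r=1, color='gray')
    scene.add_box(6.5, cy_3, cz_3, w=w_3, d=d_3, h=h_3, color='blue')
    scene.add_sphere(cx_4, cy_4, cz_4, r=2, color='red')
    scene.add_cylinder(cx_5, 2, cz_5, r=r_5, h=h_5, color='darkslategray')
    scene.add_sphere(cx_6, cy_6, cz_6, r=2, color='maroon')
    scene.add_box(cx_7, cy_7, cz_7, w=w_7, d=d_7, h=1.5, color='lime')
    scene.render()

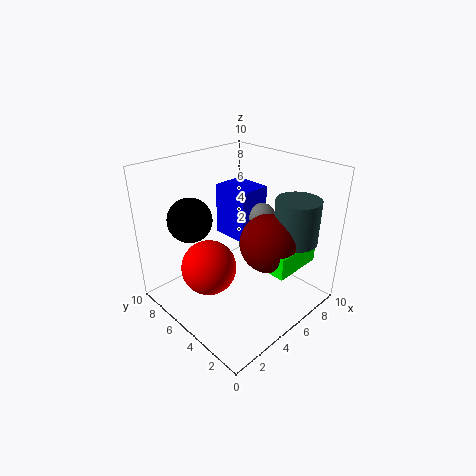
cx_1 = 2.5, cy_1 = 7, cz_1 = 6.5, cx_2 = 8, cy_2 = 5.5, cz_2 = 5.5, cy_3 = 6, cz_3 = 3.5, w_3 = 2.5, d_3 = 3, h_3 = 4, cx_4 = 3.5, cy_4 = 6.5, cz_4 = 2.5, cx_5 = 7.5, cz_5 = 5, r_5 = 1.5, h_5 = 3, cx_6 = 6, cy_6 = 3, cz_6 = 5, cx_7 = 5, cy_7 = 1, cz_7 = 3.5, w_7 = 3.5, d_7 = 1.5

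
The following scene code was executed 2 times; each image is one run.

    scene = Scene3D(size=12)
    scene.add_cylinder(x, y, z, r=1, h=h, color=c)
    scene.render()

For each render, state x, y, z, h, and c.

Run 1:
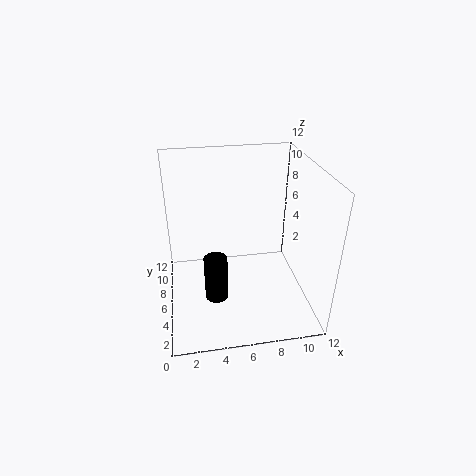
x = 4; y = 5.5; z = 0.5; h = 4; c = 'black'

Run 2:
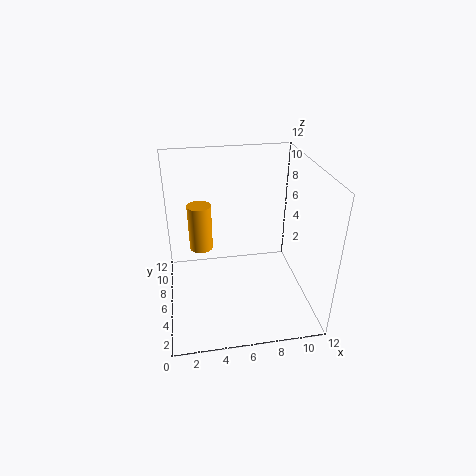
x = 3; y = 7.5; z = 4.5; h = 4; c = 'orange'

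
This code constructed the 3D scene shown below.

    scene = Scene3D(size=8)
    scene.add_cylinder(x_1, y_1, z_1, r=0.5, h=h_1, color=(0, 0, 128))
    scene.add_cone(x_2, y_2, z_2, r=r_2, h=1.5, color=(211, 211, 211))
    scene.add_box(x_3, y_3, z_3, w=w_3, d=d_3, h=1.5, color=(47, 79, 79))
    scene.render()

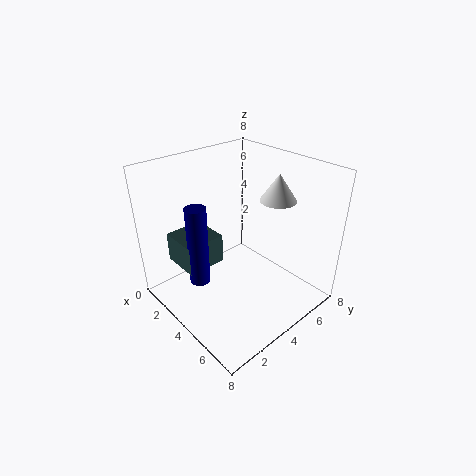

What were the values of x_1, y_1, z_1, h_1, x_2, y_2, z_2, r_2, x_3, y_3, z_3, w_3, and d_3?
x_1 = 4.5
y_1 = 1
z_1 = 3
h_1 = 4
x_2 = 5
y_2 = 6
z_2 = 6
r_2 = 1
x_3 = 2.5
y_3 = 0.5
z_3 = 3.5
w_3 = 2
d_3 = 2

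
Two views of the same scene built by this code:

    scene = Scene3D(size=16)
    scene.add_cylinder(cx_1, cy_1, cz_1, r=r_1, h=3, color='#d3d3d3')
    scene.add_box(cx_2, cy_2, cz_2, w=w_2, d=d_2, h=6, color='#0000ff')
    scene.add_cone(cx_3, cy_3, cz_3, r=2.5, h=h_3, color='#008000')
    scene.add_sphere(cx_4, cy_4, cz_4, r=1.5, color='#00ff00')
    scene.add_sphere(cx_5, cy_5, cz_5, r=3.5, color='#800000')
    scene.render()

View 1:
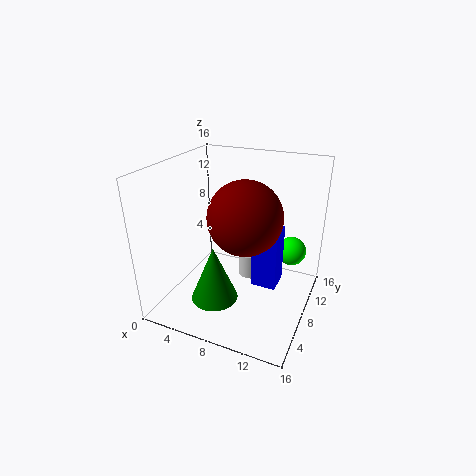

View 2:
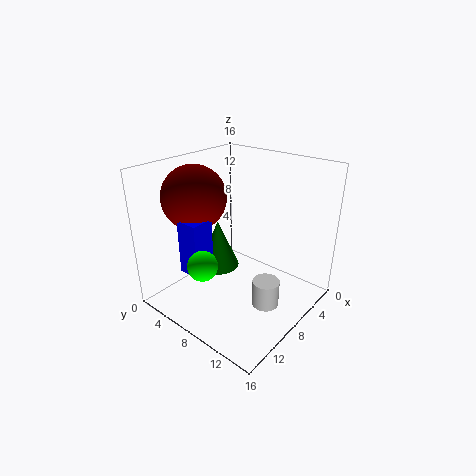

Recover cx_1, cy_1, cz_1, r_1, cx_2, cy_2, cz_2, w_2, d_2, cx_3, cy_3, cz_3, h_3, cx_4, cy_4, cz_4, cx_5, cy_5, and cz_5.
cx_1 = 8, cy_1 = 12, cz_1 = 1, r_1 = 1.5, cx_2 = 11, cy_2 = 4.5, cz_2 = 5, w_2 = 2.5, d_2 = 2.5, cx_3 = 7, cy_3 = 4, cz_3 = 2.5, h_3 = 6, cx_4 = 14, cy_4 = 8.5, cz_4 = 7.5, cx_5 = 10.5, cy_5 = 4, cz_5 = 12.5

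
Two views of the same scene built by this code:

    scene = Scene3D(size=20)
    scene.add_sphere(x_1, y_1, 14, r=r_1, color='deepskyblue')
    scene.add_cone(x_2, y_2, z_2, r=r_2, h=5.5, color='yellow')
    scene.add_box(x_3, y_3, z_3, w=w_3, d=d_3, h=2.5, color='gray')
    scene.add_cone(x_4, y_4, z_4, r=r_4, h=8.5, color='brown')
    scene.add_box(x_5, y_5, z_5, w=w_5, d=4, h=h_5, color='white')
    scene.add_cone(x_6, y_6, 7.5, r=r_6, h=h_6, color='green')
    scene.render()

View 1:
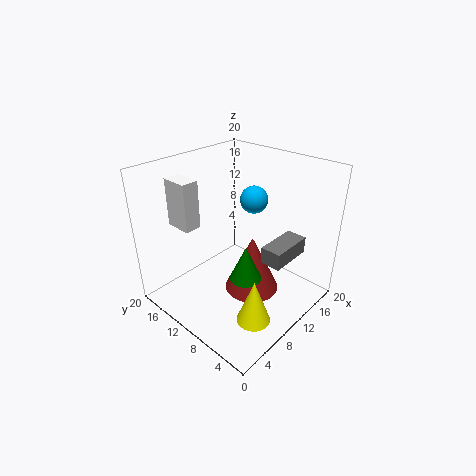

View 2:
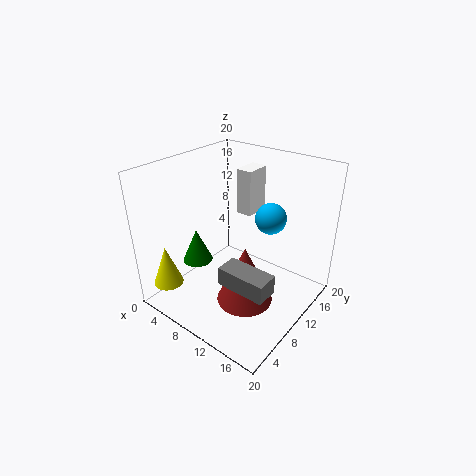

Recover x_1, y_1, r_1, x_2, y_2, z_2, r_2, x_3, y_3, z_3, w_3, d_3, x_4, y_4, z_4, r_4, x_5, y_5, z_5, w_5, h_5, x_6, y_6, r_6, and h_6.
x_1 = 14.5
y_1 = 11
r_1 = 2
x_2 = 4
y_2 = 2
z_2 = 4.5
r_2 = 2
x_3 = 11.5
y_3 = 4
z_3 = 6.5
w_3 = 6.5
d_3 = 3
x_4 = 12
y_4 = 9
z_4 = 1
r_4 = 4
x_5 = 5.5
y_5 = 15.5
z_5 = 10.5
w_5 = 2.5
h_5 = 7
x_6 = 6.5
y_6 = 5.5
r_6 = 2
h_6 = 4.5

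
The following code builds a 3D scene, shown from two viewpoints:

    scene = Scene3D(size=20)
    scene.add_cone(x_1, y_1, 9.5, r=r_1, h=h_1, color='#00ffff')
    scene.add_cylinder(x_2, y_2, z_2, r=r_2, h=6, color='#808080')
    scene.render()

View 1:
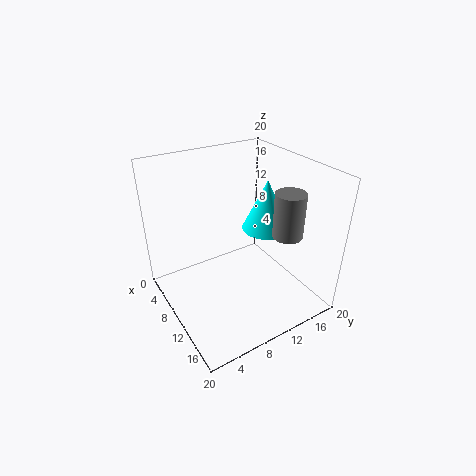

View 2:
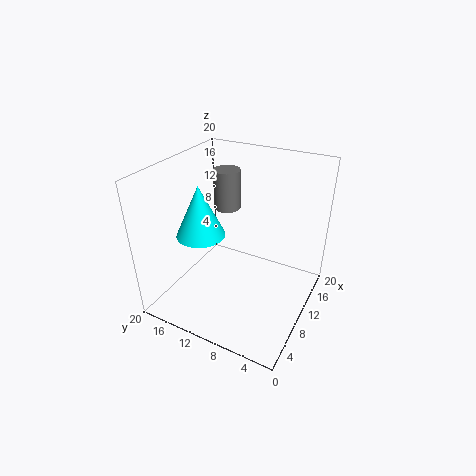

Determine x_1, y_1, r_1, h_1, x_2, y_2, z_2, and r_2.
x_1 = 9; y_1 = 15.5; r_1 = 3.5; h_1 = 7.5; x_2 = 15; y_2 = 14.5; z_2 = 11.5; r_2 = 2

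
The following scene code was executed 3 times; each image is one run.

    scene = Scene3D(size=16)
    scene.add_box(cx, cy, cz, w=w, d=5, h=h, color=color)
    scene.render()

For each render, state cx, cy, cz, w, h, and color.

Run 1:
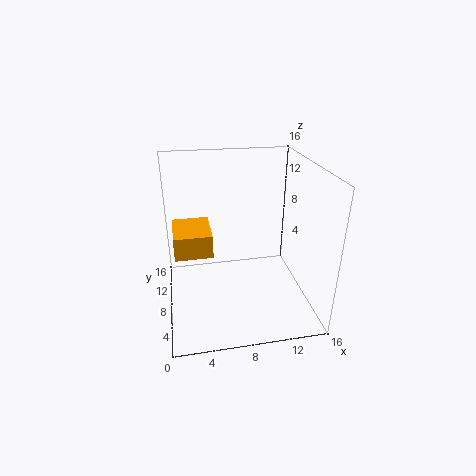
cx = 1; cy = 6; cz = 7; w = 4; h = 2.5; color = 'orange'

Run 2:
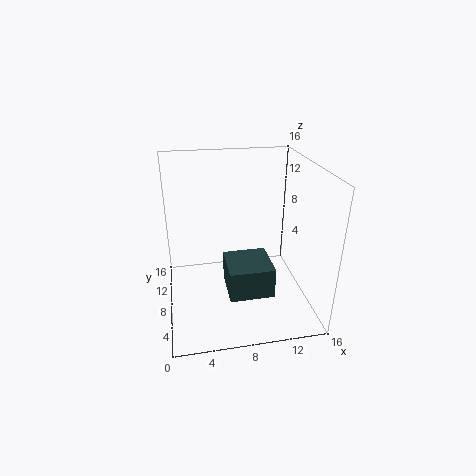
cx = 6.5; cy = 4.5; cz = 2; w = 5; h = 3.5; color = 'darkslategray'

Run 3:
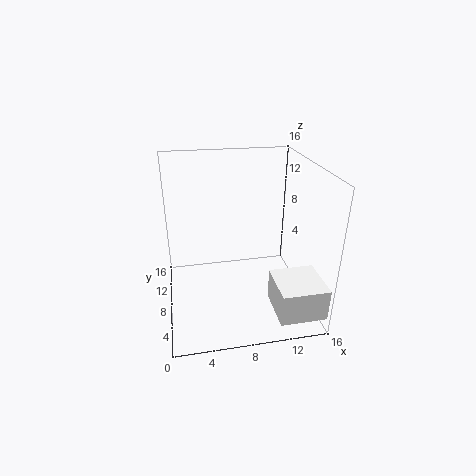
cx = 11; cy = 0.5; cz = 1.5; w = 5; h = 3.5; color = 'white'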